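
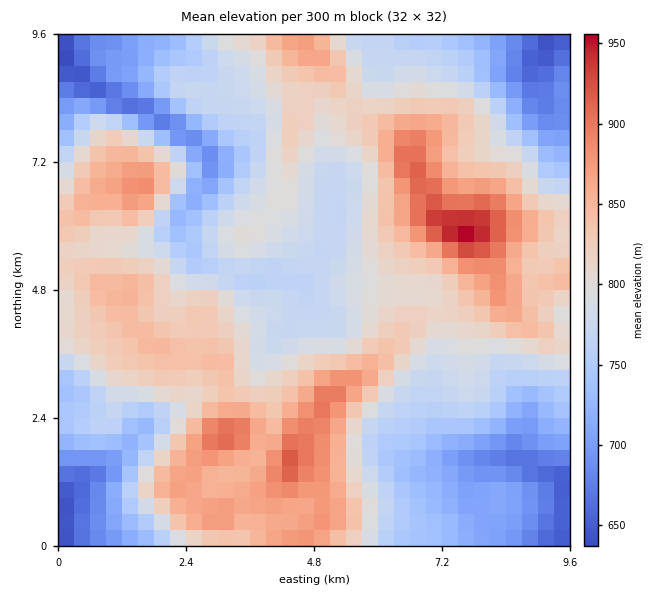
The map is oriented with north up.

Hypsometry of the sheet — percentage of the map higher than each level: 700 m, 90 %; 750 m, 76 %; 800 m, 47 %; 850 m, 18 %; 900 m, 3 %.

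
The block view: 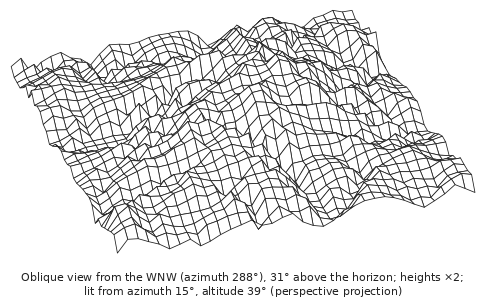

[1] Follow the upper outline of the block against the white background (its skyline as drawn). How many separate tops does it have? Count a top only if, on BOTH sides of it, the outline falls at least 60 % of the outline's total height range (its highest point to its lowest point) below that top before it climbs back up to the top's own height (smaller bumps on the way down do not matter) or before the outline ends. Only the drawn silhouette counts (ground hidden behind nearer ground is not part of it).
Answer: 0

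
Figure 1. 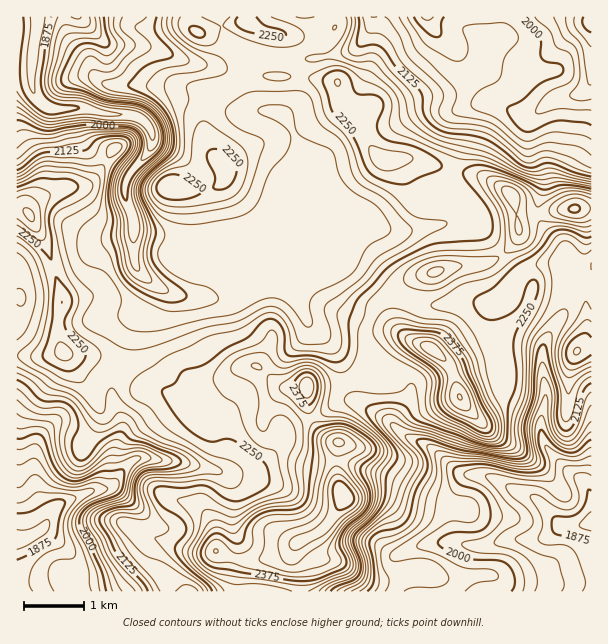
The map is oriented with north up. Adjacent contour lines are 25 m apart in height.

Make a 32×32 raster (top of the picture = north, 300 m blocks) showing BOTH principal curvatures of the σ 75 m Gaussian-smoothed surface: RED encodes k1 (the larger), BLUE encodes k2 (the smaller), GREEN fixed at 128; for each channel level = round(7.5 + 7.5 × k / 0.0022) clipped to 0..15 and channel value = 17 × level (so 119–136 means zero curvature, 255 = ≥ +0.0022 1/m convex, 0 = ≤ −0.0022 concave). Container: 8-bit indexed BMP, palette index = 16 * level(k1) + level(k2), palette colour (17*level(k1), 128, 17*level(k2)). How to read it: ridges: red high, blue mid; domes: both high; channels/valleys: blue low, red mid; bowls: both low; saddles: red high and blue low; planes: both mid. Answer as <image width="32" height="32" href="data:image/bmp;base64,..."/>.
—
<image width="32" height="32" href="data:image/bmp;base64,Qk02CAAAAAAAADYEAAAoAAAAIAAAACAAAAABAAgAAAAAAAAEAAATCwAAEwsAAAABAAAAAAAAAIAAABGAAAAigAAAM4AAAESAAABVgAAAZoAAAHeAAACIgAAAmYAAAKqAAAC7gAAAzIAAAN2AAADugAAA/4AAAACAEQARgBEAIoARADOAEQBEgBEAVYARAGaAEQB3gBEAiIARAJmAEQCqgBEAu4ARAMyAEQDdgBEA7oARAP+AEQAAgCIAEYAiACKAIgAzgCIARIAiAFWAIgBmgCIAd4AiAIiAIgCZgCIAqoAiALuAIgDMgCIA3YAiAO6AIgD/gCIAAIAzABGAMwAigDMAM4AzAESAMwBVgDMAZoAzAHeAMwCIgDMAmYAzAKqAMwC7gDMAzIAzAN2AMwDugDMA/4AzAACARAARgEQAIoBEADOARABEgEQAVYBEAGaARAB3gEQAiIBEAJmARACqgEQAu4BEAMyARADdgEQA7oBEAP+ARAAAgFUAEYBVACKAVQAzgFUARIBVAFWAVQBmgFUAd4BVAIiAVQCZgFUAqoBVALuAVQDMgFUA3YBVAO6AVQD/gFUAAIBmABGAZgAigGYAM4BmAESAZgBVgGYAZoBmAHeAZgCIgGYAmYBmAKqAZgC7gGYAzIBmAN2AZgDugGYA/4BmAACAdwARgHcAIoB3ADOAdwBEgHcAVYB3AGaAdwB3gHcAiIB3AJmAdwCqgHcAu4B3AMyAdwDdgHcA7oB3AP+AdwAAgIgAEYCIACKAiAAzgIgARICIAFWAiABmgIgAd4CIAIiAiACZgIgAqoCIALuAiADMgIgA3YCIAO6AiAD/gIgAAICZABGAmQAigJkAM4CZAESAmQBVgJkAZoCZAHeAmQCIgJkAmYCZAKqAmQC7gJkAzICZAN2AmQDugJkA/4CZAACAqgARgKoAIoCqADOAqgBEgKoAVYCqAGaAqgB3gKoAiICqAJmAqgCqgKoAu4CqAMyAqgDdgKoA7oCqAP+AqgAAgLsAEYC7ACKAuwAzgLsARIC7AFWAuwBmgLsAd4C7AIiAuwCZgLsAqoC7ALuAuwDMgLsA3YC7AO6AuwD/gLsAAIDMABGAzAAigMwAM4DMAESAzABVgMwAZoDMAHeAzACIgMwAmYDMAKqAzAC7gMwAzIDMAN2AzADugMwA/4DMAACA3QARgN0AIoDdADOA3QBEgN0AVYDdAGaA3QB3gN0AiIDdAJmA3QCqgN0Au4DdAMyA3QDdgN0A7oDdAP+A3QAAgO4AEYDuACKA7gAzgO4ARIDuAFWA7gBmgO4Ad4DuAIiA7gCZgO4AqoDuALuA7gDMgO4A3YDuAO6A7gD/gO4AAID/ABGA/wAigP8AM4D/AESA/wBVgP8AZoD/AHeA/wCIgP8AmYD/AKqA/wC7gP8AzID/AN2A/wDugP8A/4D/AIeHiIeFl3anqHOEpYV0hZWlhJW1lYeHmJeXmJiXh4iHl5iYhYWXmJeFpbm3t7e3qKfJ6qZ0lqiYl5eomJeHiId2h4V0h5iYl6amybiFh5eol7WUY3SEhIV1hISFhoaYl4Z1haeouMiWdmWllpWpp5e355R0hZiWhoeYl4aXhnWFh3aDtdjZo5SXl6aGhaiohYXG2bikl4aGl5mXl5eEl4aYhoSQgGGkycinmIZ2hHRkhrjayJWHdoaWmId0c4a4hYeFp8iEg7PIlYWUdIZ2doeGx6WDdZeXlnNycYOltYV0h4SYyqeGcYCAg5aXh4eGh4a2pre2t6eBg4SF1/eSlJWXdKenpoWmp6inmIeGmIZ1ptrZyaaBgIWHuPnXlYDZlZeGhIWoloaYiJiHh4eYdnWzlKWTcZS3p6j4yJaEkemVh5d1lqiFl4eIh4eHd4eWl8Z0hIWWlpW32seEpqeA54V2h5enh4aYmIeHh4d3hqe42pSGmJiHZIXolnSop3DWhZeXmJeHh4eHh4iHl6iolaa4lJaYhoR0xdeFdqimgMinl6epqJeHh4eHh4eGh5eWc4V1hpeFtvnploWGp5WBubl2h7d2dnd3d4eHmJeHl7mFdnaHl6fXp6aWhoeXloOVuIaGx3Z3h4eXl4eGdnaXp4WGl5eHlpV0hIZ3h5eohoW2h4XIloeXp4V0hYaGhoaGhoeHh5iXhoWFdYaGdriXhrd2lrd2h6dzgpeYh4iHh4d3h3d2dpinuLmXl5d1ppaGp3W2p3aHp4GoqIiHh4h3d4eHd3eGh4eXqLe3t6aFdXa2hteGd5emcaeXh4d3h4eHh3eHh4d2doaGhnZ1x6mGZLa4t2V2l6dwpZaGhoaHh4d3d3d3d3aGhoaGh3W3l7SmuLmmhoe3lIC4qJeXh4aHh4eHd3d2dpeYiId2ddeWtdnZt6e4uMhyoNvKp5eYmIZ3d4eHhoeHl4eHh5bX6baVt6d1qJiXxrWApdeWh5iYhnd3h4eGmJiXh5emt7eGdJaFdIWXh4am+tZwo6aYmIeXh4d3dnanp6iop5eHl4Z1l4aHp6Wnt8fI53CVt5eHh4eHh4aGl6eGhoZ2h4iXdnWHh4e3Y3GBgIBwYcanl4Z2dod3hpinmJeGhmV1hYWFdoaHh4SRpYOmx8bWt4eXl4d2hnZ2l5eXmZeXl4eGdoeHdoV1hJTJx9i3p5eYl5eXl5iop6a5qJeHh4eHhoeIh4eXmIWEhJeYl4WIh4WDhIaHh4aGdZSFl4d3d4eHh4eHh4eohYWEp6eUhJWFhae4hoaGl5eHp4SFl4eGhoeHiIiYh5eVloS3dHSoqJaouai1yLeXl5eouZSYl4WWmJiImIeHhmU="/>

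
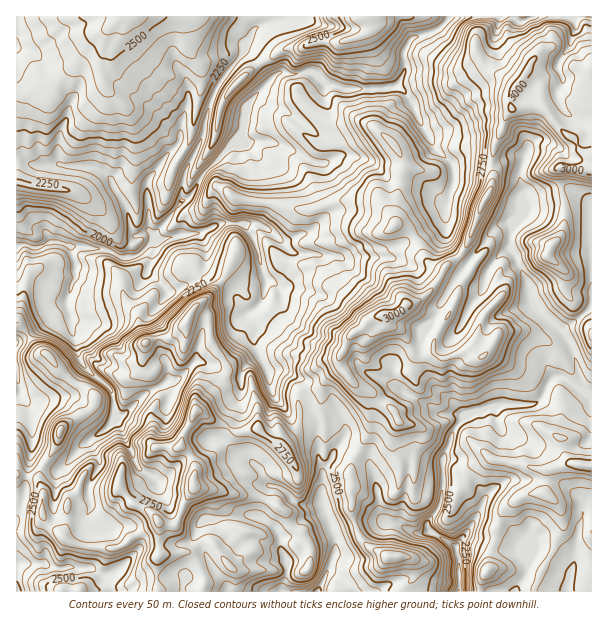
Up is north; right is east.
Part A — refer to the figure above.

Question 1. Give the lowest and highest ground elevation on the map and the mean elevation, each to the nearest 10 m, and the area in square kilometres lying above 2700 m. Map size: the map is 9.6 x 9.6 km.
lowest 1780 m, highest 3030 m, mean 2480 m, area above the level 17.2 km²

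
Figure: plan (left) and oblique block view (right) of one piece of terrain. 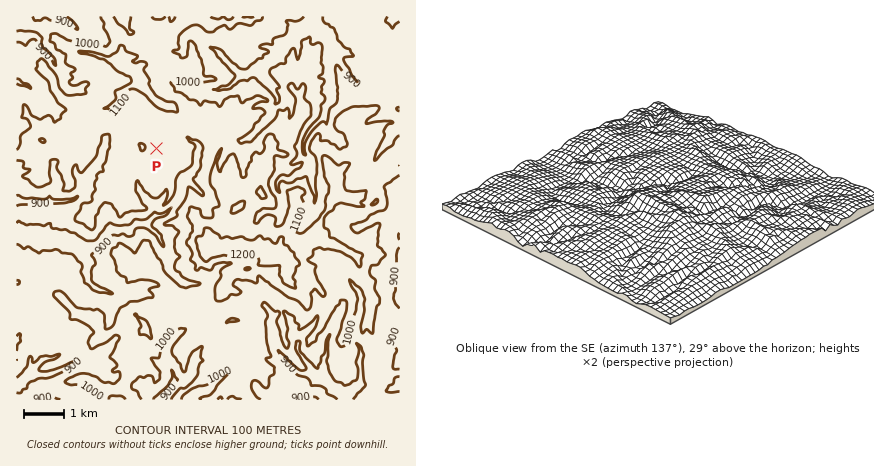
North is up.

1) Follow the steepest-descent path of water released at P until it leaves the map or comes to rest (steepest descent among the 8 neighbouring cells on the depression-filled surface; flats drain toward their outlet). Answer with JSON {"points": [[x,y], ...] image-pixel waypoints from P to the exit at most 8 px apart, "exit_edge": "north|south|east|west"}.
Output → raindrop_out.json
{"points": [[156, 148], [164, 144], [172, 138], [180, 136], [188, 138], [196, 144], [198, 152], [196, 160], [196, 168], [188, 176], [182, 184], [180, 192], [178, 200], [172, 208], [164, 214], [156, 216], [148, 222], [140, 224], [132, 226], [126, 230], [118, 230], [110, 230], [104, 238], [96, 246], [88, 248], [80, 248], [72, 242], [64, 238], [56, 238], [48, 236], [40, 236], [32, 236], [24, 236], [16, 236]], "exit_edge": "west"}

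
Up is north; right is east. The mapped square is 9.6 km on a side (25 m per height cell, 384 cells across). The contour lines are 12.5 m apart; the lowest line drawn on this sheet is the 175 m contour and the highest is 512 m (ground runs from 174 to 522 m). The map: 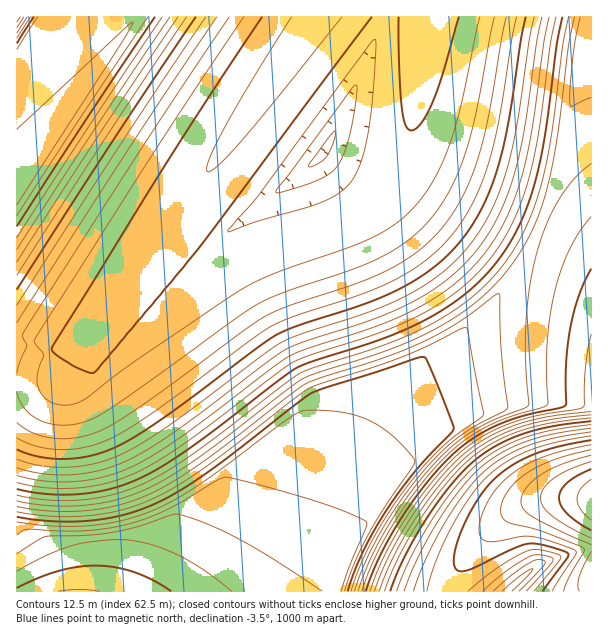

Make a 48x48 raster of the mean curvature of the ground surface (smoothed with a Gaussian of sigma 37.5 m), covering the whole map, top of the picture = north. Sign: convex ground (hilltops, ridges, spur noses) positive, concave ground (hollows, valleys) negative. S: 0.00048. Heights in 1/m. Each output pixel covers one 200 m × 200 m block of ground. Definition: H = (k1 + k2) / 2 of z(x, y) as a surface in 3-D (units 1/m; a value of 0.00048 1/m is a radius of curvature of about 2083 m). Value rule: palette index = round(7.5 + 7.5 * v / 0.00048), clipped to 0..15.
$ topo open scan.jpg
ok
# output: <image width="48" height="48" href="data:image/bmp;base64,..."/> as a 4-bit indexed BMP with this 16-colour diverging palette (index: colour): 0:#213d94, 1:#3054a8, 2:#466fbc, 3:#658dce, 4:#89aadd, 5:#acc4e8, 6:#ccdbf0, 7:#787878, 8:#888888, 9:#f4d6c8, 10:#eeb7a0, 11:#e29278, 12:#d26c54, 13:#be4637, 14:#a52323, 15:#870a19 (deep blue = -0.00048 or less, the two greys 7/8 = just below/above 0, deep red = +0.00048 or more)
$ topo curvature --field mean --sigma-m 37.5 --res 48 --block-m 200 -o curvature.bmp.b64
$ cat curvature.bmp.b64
<image width="48" height="48" href="data:image/bmp;base64,Qk32BAAAAAAAAHYAAAAoAAAAMAAAADAAAAABAAQAAAAAAIAEAAATCwAAEwsAABAAAAAAAAAAlD0hAKhUMAC8b0YAzo1lAN2qiQDoxKwA8NvMAHh4eACIiIgAyNb0AKC37gB4kuIAVGzSADdGvgAjI6UAGQqHAHd3d3d3d3d4iIiIiIgzmZmZmZmYUGmZmnd3d3d3d3d4iIiIiIhgmZmZmZmZhgSZmXd3d3d3d3d4iIiIiIhwaZmZmZmZiGADiXd3d3d3d3d4iIiIiIiGCZmZmZmZmHZzAXUzMzM1d3d4iIiIiIiHFZmZmZmZmHiJmDV4iIh2M2d4iIiIiIiHYImZmZmZmIiZmYiIiIiIhzR4iIiIiIh3cxmZmZmZmYmZmYiIiIiIiIU2eIiIiIh3dwWZmZmZmZmZmYiIiIiIiIhzV4iIiIh3d3B5mZmZmZmZmYiIiIiIiIiHNHiIiIh3d3UImZmZmZmZmYiIiIiIiIiIhEeIiId3d3dAiZmZmZmZmYiIiIiIiIiIiFN4iId3d3d0CJmZmZmZmYiIiIiIiIiIiIY3iId3d3d3QGmZmZmZmYiIiIiIiIiIiIhiZ3d3d3d3dgF5mZmZmYiIiIiIiIiIiIiHNnd3d3d3d3QARoiId4iIiIiIiIiIiIiIc0d3d3d3d3d2MQAAAIiIiIiIiIiIiIiIh0JGd3d3d3d3d3d3iIiIh2iIiIiIiIiIh3dkNGd3d3d3d3eIiIiHWMSIiIiIiIiIh4iIhjNXd3d3d3eIiIdXuZlIiIiIiIiId4iIiIdDV3d3d3eIiGi5iImFiIiIiIiIeIiIiIiHQ3d3d3eIiKmIiIimaIiIiIiIiIiIiIiIhiZ3d3eIiIiIiIiKV4iIiIiIiIiIiIiIiHNXd3eIiIiIiIiIpHiIiIiIiIiIiIiIiIg1d3eIiIiIiIiIikiIiIiIiIiIiIiIiIiDZ3eIiIiIiIiIiJSIiIiIiIiIiIiIiIiHJ3eIiIiIiIiIiIhYiIiIiIiIiIiIiIiIY3eIiIiIiIiIiIl1iIiIiIiIiIiIiIiIhGeIiIiIiIiIiIiXWIiIiIiIiIiIiIiIhzeIiIiIiIiIiIiJdYiIiIiIiIiIiIiIiEaIiIiIiIiIiIiIl0iIiIiIiIiIiIiIiHN4iIiIiIiIiIiIiHR4iIiIiIiIiIiIiIN4iFiIiIiIiIiIiIg2iIiIiIiIiIiIiIVIiCeIiIiIiIiIiIiEWIiIiIiIiIiIiIc3iGOIiIiIiIiIiIiIU3iIiIiIiIiIiIg3iHRYiIiIiIiIiIiIhiZ4iIiIiIiIiIhViHcniIiIiIiIiIiIiHJ4iIiIiIiIiIhkiHdjiIiIiIiIiIiIiIVIiIiIiIiIiIhzeHd0WIiIiIiIiIiIiIg3iIiIiIiIiIiDeHd3J4iIiIiIiIiIiIhkiIiIiIiIiIiEaIiHY4iIiIiIiIiIiIiDeIiIiIiIiIiFWIiIdEiIiIiIiIiIiIiFWIiIiIiIiIiGSIiIhyeIiIiIiIiIiIiIOIiIiIiIiIiHN3iIh2KIiIiIiIiIiIiIVoiIiIiIiIiIN1eIiHVIiIiIiIiIiIiIdIiIiIiIiIiINweIiIc2iIiIiIiIiIiIhHiIiIiIiIiINhJ4iIhyeIiIiIiIiIiIhliIiIiIiIiIVYBniIh1SIiIiIiIiIiIiEiIiIiIiIiIcw=="/>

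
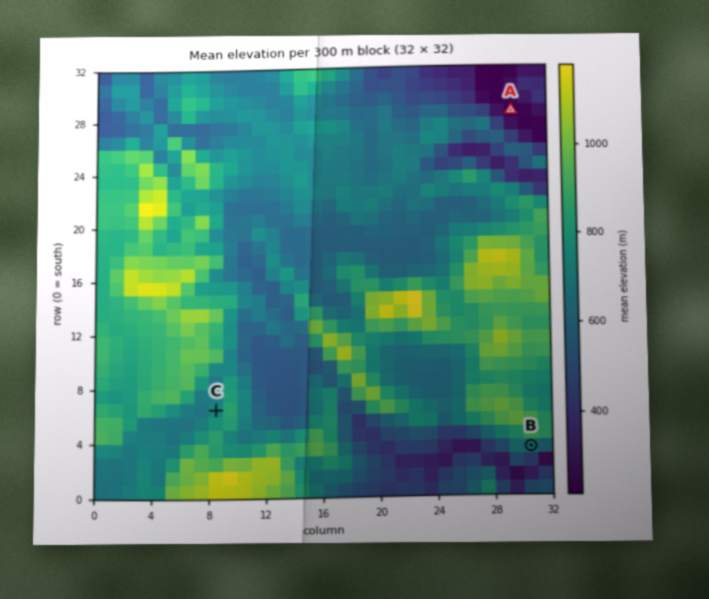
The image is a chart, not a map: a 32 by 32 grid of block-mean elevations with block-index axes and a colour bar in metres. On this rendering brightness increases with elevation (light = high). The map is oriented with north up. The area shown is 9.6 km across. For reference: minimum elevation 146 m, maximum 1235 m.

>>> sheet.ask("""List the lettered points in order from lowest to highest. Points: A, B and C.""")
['A', 'B', 'C']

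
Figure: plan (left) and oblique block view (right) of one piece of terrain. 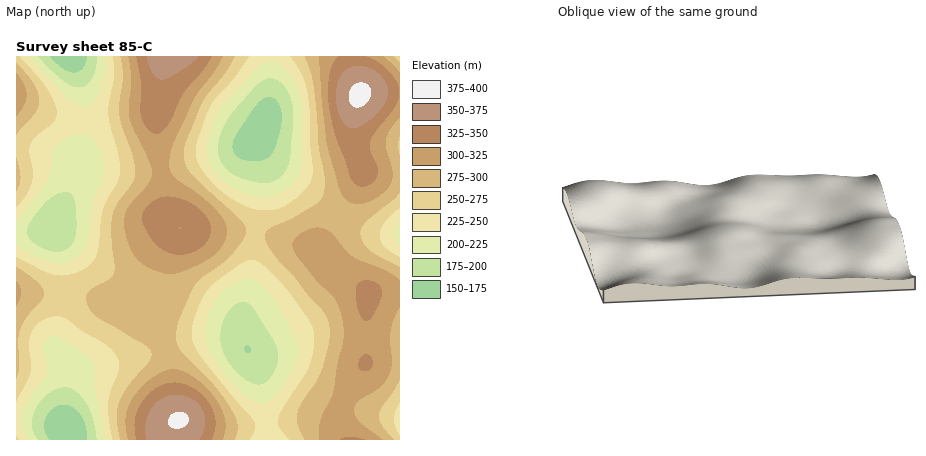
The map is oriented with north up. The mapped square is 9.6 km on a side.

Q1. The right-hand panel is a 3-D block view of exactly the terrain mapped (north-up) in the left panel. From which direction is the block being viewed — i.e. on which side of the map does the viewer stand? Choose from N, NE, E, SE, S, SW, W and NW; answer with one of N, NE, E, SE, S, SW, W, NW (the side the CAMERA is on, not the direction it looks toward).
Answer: W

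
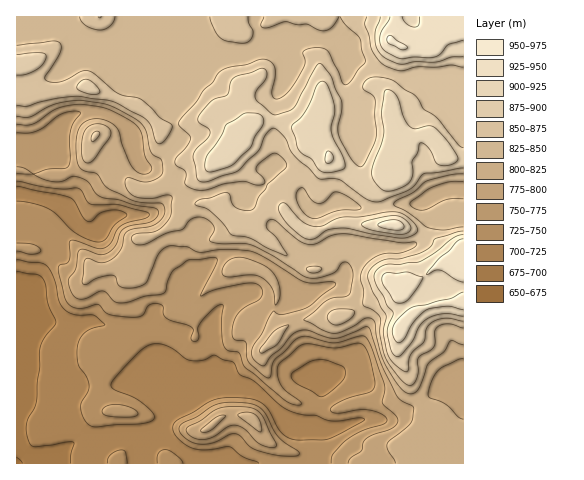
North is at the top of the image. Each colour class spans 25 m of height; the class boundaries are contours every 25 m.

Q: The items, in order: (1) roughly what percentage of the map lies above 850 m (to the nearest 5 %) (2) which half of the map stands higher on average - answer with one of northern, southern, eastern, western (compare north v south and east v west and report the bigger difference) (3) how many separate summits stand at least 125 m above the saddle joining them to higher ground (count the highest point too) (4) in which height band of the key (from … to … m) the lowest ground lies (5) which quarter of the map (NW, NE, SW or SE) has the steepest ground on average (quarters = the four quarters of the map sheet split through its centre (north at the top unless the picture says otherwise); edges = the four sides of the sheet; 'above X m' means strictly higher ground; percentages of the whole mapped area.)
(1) Roughly 30 % of the ground is higher than 850 m.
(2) On average the northern half of the map is the higher ground.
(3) Counting only tops that stand 125 m proud, the map has 1 summit.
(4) The lowest point is somewhere between 650 and 675 m.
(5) The south-east quarter is the steepest part of the map.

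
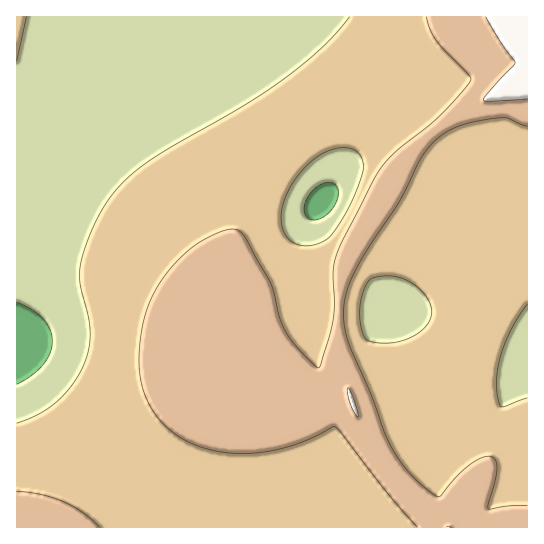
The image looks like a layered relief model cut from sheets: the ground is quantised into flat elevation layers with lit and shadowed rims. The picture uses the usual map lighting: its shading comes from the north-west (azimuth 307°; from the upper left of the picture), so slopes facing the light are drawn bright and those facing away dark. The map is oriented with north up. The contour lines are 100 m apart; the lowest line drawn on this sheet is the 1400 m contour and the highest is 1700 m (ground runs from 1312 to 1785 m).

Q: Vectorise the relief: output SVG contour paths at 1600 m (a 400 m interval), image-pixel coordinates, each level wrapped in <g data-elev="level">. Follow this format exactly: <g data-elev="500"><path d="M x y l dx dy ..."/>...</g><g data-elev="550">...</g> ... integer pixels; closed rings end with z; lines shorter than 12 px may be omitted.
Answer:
<g data-elev="1600"><path d="M100 527l-17-14-20-11-22-8-24-3"/><path d="M527 506l-17 0-22 3 9-39-1-9-5-4-9 1-13 7-14 13-16 19-9-5-17-15-16-20-11-22-14-38-23-54-4-14-2-15 4-23 9-22 14-24 30-44 21-43 12-15 9-8 11-6 13-5 16-4 24-2 21 8"/><path d="M426 17l4 12 5 10 34 36 2 6-14 17-20 20-47 39-9 11-8 14-31 59-7 17-2 15 1 29-1 16-4 19-10 30-2 0-11-10-18-22-8-16-6-28-5-12-24-43-6-5-6-2-15 4-21 11-18 15-15 18-11 17-7 19-5 21-2 24 2 25 8 22 14 18 18 15 16 8 17 5 19 2 20 0 20-2 20-6 20-7 20-11 2 0 53 67 30 33"/></g>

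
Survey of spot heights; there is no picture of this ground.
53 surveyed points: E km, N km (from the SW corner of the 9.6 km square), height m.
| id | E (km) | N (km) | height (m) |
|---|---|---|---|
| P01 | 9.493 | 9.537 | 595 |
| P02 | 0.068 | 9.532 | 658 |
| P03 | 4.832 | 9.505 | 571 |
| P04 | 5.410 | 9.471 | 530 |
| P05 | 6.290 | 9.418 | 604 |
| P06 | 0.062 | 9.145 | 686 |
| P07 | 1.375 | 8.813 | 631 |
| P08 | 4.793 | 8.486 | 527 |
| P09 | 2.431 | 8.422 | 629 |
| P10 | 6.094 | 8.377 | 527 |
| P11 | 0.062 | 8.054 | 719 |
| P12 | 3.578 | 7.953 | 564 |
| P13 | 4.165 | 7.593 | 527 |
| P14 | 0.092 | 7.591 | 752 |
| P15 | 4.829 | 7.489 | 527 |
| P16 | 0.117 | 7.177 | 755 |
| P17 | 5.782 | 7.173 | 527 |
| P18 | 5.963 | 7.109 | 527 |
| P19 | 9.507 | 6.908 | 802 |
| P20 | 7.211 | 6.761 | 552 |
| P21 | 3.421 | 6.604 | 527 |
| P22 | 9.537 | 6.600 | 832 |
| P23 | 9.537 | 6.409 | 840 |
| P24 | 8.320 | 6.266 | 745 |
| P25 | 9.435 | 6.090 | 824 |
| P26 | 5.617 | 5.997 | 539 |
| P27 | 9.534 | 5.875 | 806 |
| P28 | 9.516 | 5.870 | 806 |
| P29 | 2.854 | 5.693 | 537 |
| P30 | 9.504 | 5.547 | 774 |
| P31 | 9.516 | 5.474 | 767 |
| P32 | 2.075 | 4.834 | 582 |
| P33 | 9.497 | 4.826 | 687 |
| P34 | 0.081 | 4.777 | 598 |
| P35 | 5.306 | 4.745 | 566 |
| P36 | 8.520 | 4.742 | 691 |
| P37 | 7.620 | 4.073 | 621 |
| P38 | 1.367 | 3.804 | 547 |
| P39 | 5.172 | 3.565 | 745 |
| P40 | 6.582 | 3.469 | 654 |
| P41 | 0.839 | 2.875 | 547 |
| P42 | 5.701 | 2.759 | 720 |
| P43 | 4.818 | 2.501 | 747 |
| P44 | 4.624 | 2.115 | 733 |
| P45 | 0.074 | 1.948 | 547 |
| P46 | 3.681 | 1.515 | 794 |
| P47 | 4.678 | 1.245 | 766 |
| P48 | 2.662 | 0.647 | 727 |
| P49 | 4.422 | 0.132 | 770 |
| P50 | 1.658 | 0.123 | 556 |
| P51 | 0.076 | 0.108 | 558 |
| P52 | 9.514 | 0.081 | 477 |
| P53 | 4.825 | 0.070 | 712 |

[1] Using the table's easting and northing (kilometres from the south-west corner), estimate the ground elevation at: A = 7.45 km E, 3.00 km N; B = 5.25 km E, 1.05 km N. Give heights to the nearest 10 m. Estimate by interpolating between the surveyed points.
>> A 580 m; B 680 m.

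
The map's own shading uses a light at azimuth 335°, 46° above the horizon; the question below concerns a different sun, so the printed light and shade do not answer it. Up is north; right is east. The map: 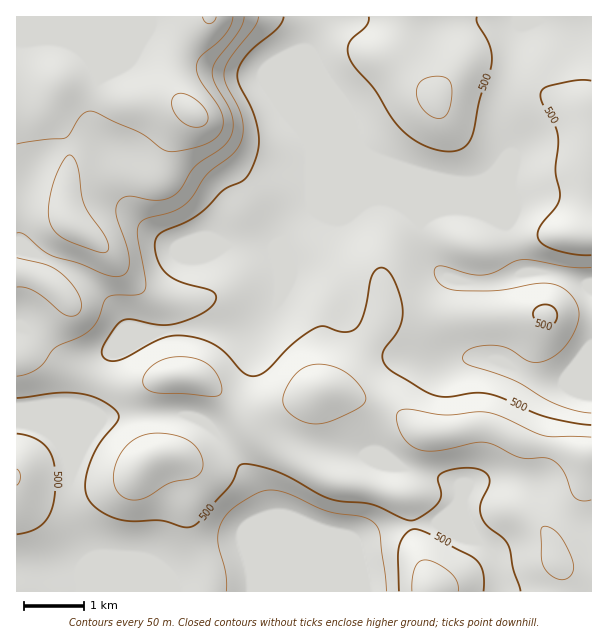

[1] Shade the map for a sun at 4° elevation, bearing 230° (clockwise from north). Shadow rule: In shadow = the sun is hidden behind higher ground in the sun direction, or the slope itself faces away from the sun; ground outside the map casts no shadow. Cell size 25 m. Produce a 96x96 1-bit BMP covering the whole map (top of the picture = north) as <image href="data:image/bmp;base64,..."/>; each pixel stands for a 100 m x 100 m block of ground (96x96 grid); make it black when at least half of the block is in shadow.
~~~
<image width="96" height="96" href="data:image/bmp;base64,Qk2+BAAAAAAAAD4AAAAoAAAAYAAAAGAAAAABAAEAAAAAAIAEAAATCwAAEwsAAAIAAAAAAAAA////AAAAAAAAAAAAHAAAAAD8AAAAAAAAPgAAAAH+AAAAAAAAPgAAAAP+AAAAAAAAPgAAAAf/AAAAAAAAfgAAAAf/AAAAAAAAfgAAAA//AAAAAAAAfgAAAA//gAAAAAAA/gAAAB//AAAAAAAA/gAAAB//AAAAAAAA/AAAAB/+AAAAAAAA/AAAAA/4AAAAAAAAfAAAAAAAAAAAAAAAAAAAAAAAAAAAAAAAAAAAAAAAAAAAAAAAAAAAAAAAAAAAAAAAAAAAAAAAAAAAAAAAAAAAAAAAAAAAAAAAAAAAAHwAAAAYAAAAAAAAAPgAAAA8AAAAAAAA/AAAAAA+AAAA8AAD+AAAAAB+AAAB8AAA4AAAAAB+AAAH8AAAAAAAAAD/AAAf8AAAAAAAAAD+AAD/8AAAAAAAAAH+AAP/4AAAAAAAAA/8AAf/4AAAAAAAD/8AAAP/4AAAAAAAP/8AAAH/wAAAAA+A//8AAAB/gAAAAB/D//8AAAAOAAAAAD////8AAAAAAAAAAH////8AAAAABAAAAf////8AAAAAHgAAf/////8AAAAAfwAD//////8AAAAA/wAP//////8AAAAD/4A///////8AAAAf/4A///////8AAAB//4B///////8AAAB//8A//4P/4D8AAAB//8Af/gAAAA8AAAA//8AH+AAAAAEAAAAf/8AAwAAAAAAAAAAD/8AAAAAAAAAAAAAA/+AAAAAAABwABgAAH8AAAAAAAB4ADwAAA4AAAAAAAD8AHwAAAAAAAAAAAH8APwAAAAAAAAgAAP8AfwAAAAAAAD4AAf8A/gPgAAAAAH8AA/8A+AfwAAAAAH8AA/8B8A/4AAAAAH4AAP8BgB/8AAAAAPwAAAcAAD/8AAAAAPgAAAAAAH/8AAAAAHAAAAAAAP/8AAAAAAAAAAAAAP/8AAAAAAAAAAAAAf/8AAAAAAAAAAAAB//8AAAAAAAAAAAAD//8AAAAAAAAAAAAH//8AAAAAAAAAAAAP//4AAAAAAAAAAAAP//AAAAAAAAAAAAAP/wAAAAAAAAAAAAAH/AAAAAAAAAAAAAAB+AAAAAAAAAAAAAAAAAOAAAAAAAAAAAAAAAPAAAAAAAAAAAAAAAGAAAAAAAAAAAAAAAAAAAAAAAAAAAAAAAAAAAAAAAAAAAAAAAAAAAAAAAAAAAAAAAAAAAAAAAAAAAAAAAAD4AAAAAAAAAAAAAAH8AAAAAAAAAAAAAAP+AAAAAAAAAAAAAAf/AAAAAAAAAAAAAA//AAAAAYAAAAAAAB//gAAAA8AAAAAAAD//gAAAA8AAAAAAAH//wAAAA8AAAAAAAH//4AAAA8AAAAAAAP//4AAAAcAAAAAAAP//8AAAAAAAAAAAAf//+AAAAAAAAAAAAf//+AAAAAAAAAAAAP///AAAAAAAAAAAAH///gAAAAAAAAAAAA///gAAAAAAAAAAAAP//wAAAHAAAAAAAAH//wAAAHAAAAAAAAH//4AAADgAAAAAAAH//4AAABAAAAAAAAP//8AAAAAAAAAAAAP//8AAAAAAA="/>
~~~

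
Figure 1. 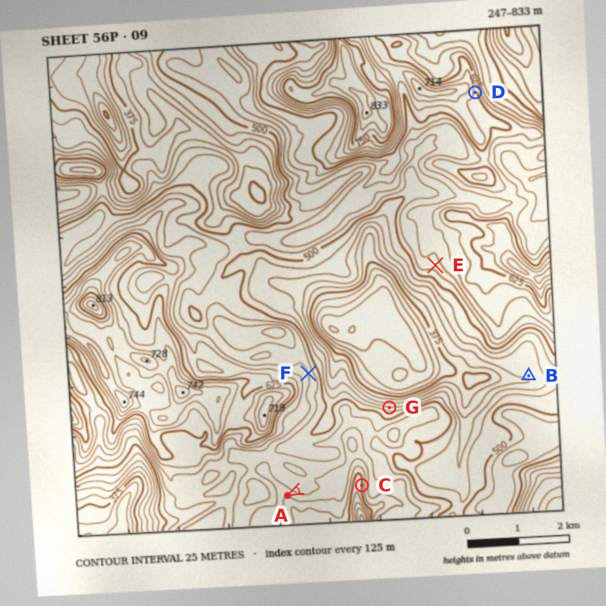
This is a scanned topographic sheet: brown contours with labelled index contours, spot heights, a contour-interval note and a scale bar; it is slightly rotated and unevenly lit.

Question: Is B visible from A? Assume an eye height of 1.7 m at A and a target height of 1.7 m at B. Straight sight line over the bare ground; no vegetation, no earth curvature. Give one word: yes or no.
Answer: no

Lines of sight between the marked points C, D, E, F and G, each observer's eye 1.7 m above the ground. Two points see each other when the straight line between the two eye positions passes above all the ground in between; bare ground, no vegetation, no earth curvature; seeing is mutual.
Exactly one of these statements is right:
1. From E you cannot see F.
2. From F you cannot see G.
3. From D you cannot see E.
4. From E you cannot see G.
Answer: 3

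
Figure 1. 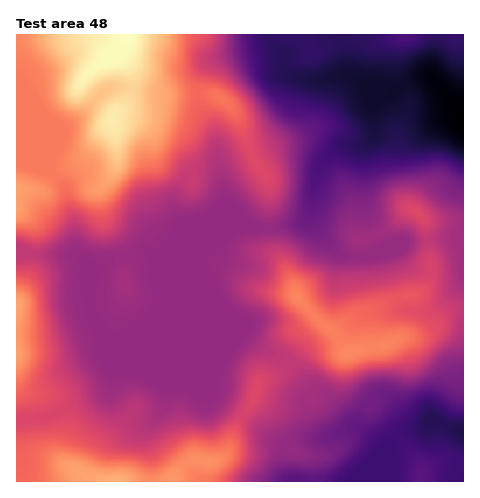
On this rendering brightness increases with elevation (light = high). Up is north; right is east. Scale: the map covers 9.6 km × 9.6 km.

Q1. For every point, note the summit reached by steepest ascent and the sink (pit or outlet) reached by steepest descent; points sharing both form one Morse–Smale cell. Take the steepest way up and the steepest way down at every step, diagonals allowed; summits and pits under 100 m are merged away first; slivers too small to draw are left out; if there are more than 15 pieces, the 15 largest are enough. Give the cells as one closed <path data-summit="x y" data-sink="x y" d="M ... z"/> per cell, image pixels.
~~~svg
<path data-summit="126 35" data-sink="463 121" d="M463 34l-446 0-1 219 52 1 10 4 4 4 4 19 4 7 0 16 2 7 13 19 11 7 13-3 21-19 52-53 3-9 5-5 11-5 9-9 13-6 28 1 30-6 5-4 6-17 2 16 9 18 13 16 15 5 23-3 5-3 3-5-8-15-9-26-3-55 12-16 0-32 17-12 22-10 15-4 9 6 17 24 9 8z"/><path data-summit="349 353" data-sink="463 121" d="M428 76l-15 4-27 12-9 7-4 7 1 28-12 16 2 49 8 26 10 21-4 6-15 5-19-1-8-4-13-16-9-18-2-16-2 10-4 7-5 4-30 6-33 0-33 24-1 10 13 33 6 8 15 13 6 16 26 18 21 11 15-23 15-15 5 2 11 10 11 18 19-6 16-1 19-10 21-3 8-5 14-16 19-7 0-191-10-9-17-24z"/><path data-summit="116 481" data-sink="463 121" d="M203 259l-73 74-15 34-5 18-6 7-57 25-31 4 1 61 154 0 16-20 5-2 22 2 6-2 7-8 7-22 19-29 6-18 24-12 7-9-26-14-20-15-6-16-13-11-8-10-8-18z"/><path data-summit="349 353" data-sink="463 431" d="M463 307l-9 1-9 5-14 16-8 5-21 3-19 10-16 1-18 6-4-3-8-15-11-10-5-2-15 15-16 23 12 11 11 15 10 5 28 29 19 13 12 13 2 6 6-12 9-8 26-7 8-5 7 0 23 10z"/><path data-summit="17 305" data-sink="463 121" d="M33 253l-17 1 1 166 30-3 57-25 6-7 5-18 15-33 0-1-14 4-8-4-7-8-9-14-2-7 0-16-4-7-4-19-4-4-10-4z"/><path data-summit="116 481" data-sink="463 431" d="M292 363l-13 11-20 9-6 18-19 29-7 22-7 8-6 2-22-2-15 12-6 9 119 1-6-11-2-13 0-7 5-9 8-3 32-1 21-10 10-1-7-5-28-29-10-5z"/><path data-summit="126 35" data-sink="463 431" d="M440 422l-7 0-8 5-26 7-9 8-6 12-2-6-9-10-16-11-6 0-30 12-26 0-8 3-4 6-1 10 2 13 7 11 172 0 1-50z"/>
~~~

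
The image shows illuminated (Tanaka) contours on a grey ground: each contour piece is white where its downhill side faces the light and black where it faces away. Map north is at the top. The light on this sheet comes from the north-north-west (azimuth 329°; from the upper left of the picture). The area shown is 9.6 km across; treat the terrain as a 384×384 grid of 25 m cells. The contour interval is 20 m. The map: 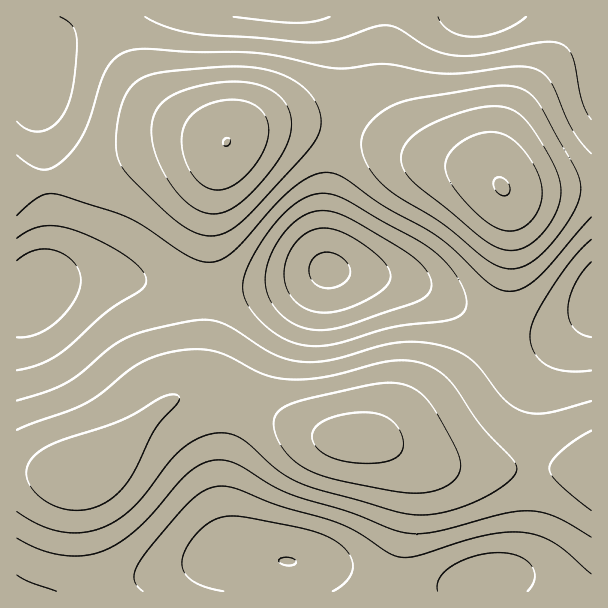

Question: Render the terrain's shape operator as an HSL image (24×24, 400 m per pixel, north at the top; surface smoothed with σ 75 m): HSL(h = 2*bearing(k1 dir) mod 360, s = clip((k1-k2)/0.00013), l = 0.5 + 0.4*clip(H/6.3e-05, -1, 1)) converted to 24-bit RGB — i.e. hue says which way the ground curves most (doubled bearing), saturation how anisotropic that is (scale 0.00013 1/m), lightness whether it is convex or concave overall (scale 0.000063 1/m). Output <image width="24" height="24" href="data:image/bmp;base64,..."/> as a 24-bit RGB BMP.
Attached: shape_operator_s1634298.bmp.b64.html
<image width="24" height="24" href="data:image/bmp;base64,Qk32BgAAAAAAADYAAAAoAAAAGAAAABgAAAABABgAAAAAAMAGAAATCwAAEwsAAAAAAAAAAAAAm0o2h31AZJkpVq8RVKcLS4MSPV4ZOlAaRVYYUlsTSEgPKiYNJR0OTzQVqGUN5I0AwoUAV0sHIyoJGioJHisIWFcPl14ZrkQjpWM1rYs6pbgvgL4cYKoVRYIaNmAhOlEmUFQkV0sXPTALKyMIKiUJLCgHdl4EyYgA24EAmWMPRkQYFSYNECkLK0kVbG0mj2Ivp3RnuZh6w71/rMZufcBNR5w7NnBCOFJDUDk3ZSgiYiISQSINKiMMNTwQbHwYyr4j1qVPwIZnlmpsSYSIL4F5MnhnSXNfg2peoZjDyLzR2c3X1MrItb+se6KOS3l9ND5ZSixVeSRaoh9PojBFgmBPSo5OQ7tddcWBqcixu7vSp6jae47gSXbiL2TZPlzHaGy8p6/jz8/q493u7N3u38HbvY66bFOONCtgNB9YbiiIykTL0YzTta3TocvcjuHmlOfmrN3kvNLmtL/qkpvvYmz0QUz1SVTsdIDjnbPet77g0sLj6r/n7avW4X69wEO3Tyx+IR1xJiulbm7Xycnu2Nzz1uH1xN7zptfpm9XfmsrXkK/Tc4HWTE7fOjnlTFfhdY3egqu7jpqytIi41Xy27Hy28He53lzFezfBIDy2E37oZ77yxeD21uD119n0ycjrrLXVmrnBhrWuc6OoWXKfRU2dPkqmSWm4api8a5SEgHhyjF5yslJ61GiX5oi95ZHcpnvcUXnjN7v6U+P/id70r8boxbbj1a7f0anQuKW0lKCbdYmMW2V2SlZtR2R2ToiMXJyPZHt3dF9reldki2NuqYGRyqDB2bHewqzhkqfhZszsQer3QdLoYY/Ko3zH15LQ26rL0a7Eu5e2n3CjeVmBVFZoSXJoRYhwUY14UF97d1WBhmJ+hYp7hqGPm66wtqjBwK3LqrHHgszJPtXIJ6m3NmebbFOpwoi81q7E2bDJ0YnCx1KvpkWEfVlbTYNUOpFmQIl9NU5nYkx4jmt9kJ97cqxubKFslph3r5Z3vbl9h71rPqtpJnt2JU5kRlJzmHd9wJWLyn2K1EKG0RpuwSFBr3E7a6Y6KZRCJ3RiFi4vOkFKh3xUq7RVj6xJdoRBfnM1q5Mn5OUap+IdPpYoHEk1FCkpKDovdnQ2qoYqokofiw0UlgAQySIA8qoJnt4SHY8UEUIqDyQdFSIUangrq7UpnZosbVwnaVAcp5AO4O8ArO0ARYcSDyQRFB8ZHyESOjQJWkYBPiIBMQwCXQ8Az1oA/9orzP8aM5MOCikVDyQiECMTSGseiqIhiX8rZkUpdkojy6gR8P8Zwv8CTXsRFSESGxwXJB0PLyQENScAMB8DKxYIZjIR97Ab//iF5v9uXqwrDyQcDhs2H0dKOYE1bJo+eHVKbEBJkkhA3rJM//xk5v42Z30mFh0cGxQfIRITRzATcFUWVkgjTEQzfYhU1N+c9PnS8fXWj7OHJTNrBgDIIz/BX5qyb6CXX12GbUeJqV+R3LaU+Oq17t+Hi3hOGhUvDwkqKRxKiFWIoXx6bIalSYrBesXU2/Dj4/Db6evgv7HgLwv4OBn/Uj39iX3Zi3vBZUq1XTyqnHC03sC59ufV79nFs3KmHhWFAAh2CSPCcIXar7zin7fpfbHyndfx2PPs3O/e4unov7LtXDj/KQD5ay76snDhvHDRjErBWj63gXW52sjK8uLZ8tzZyJ3WDQ7gACe6AFD2caXxt8zuscXvlLfvpNHq1u7l4O/c3ebZkIzRJwr8HhB8XCCky0DNzly1rV28W1W5eJLFy9HZ6+Hg79zh4MTqQjrwADPaAGHnSaXljr7YlrXXiajYnb3SwdnC3+jEztSibXyXIyN+Dw4lLR1BhkBztmOHroexeJnCe7vau9fi5OLp7t3p79fzjmXrCRbjFFC9OJq9ZruxdL28dajBkqvAy8i65NS22biHiGhWJSM7ERAjFhkoS09hmp+An7ywjNLVeNfkmNbi0tri7d7r8Mnww3PtYR3nLCu1TYelWrWOVsGaU8PDdaO9w6rC5bOx6pCLvz1QRiZHJxxEHjJGOoFyZ8CBjtWjhNm6YtnKZM3Glru3yK+73ZvN2WTmpy7ofzvNc3iocreLTMiCMr2cQp+qkXun3Yqd9oCW7UJ9jyh7YjJ7MVVsMZxwPdZaWtxgU85iP7FkQJNaWZJOo59fr2JqwUSuui3OtkjGsYKep7t/V79FKYRBJFc+RVo/s0U+8kVT+Txw0COMj0JrTW9fMZc6MMcbSdIYUKsiQ3onPGIkS2kjaXoldm4uZjw1bjNRkzxZxGlH261Bvr0fP1UVFicMGiUOSkMWrU8Y6R4T0iVM"/>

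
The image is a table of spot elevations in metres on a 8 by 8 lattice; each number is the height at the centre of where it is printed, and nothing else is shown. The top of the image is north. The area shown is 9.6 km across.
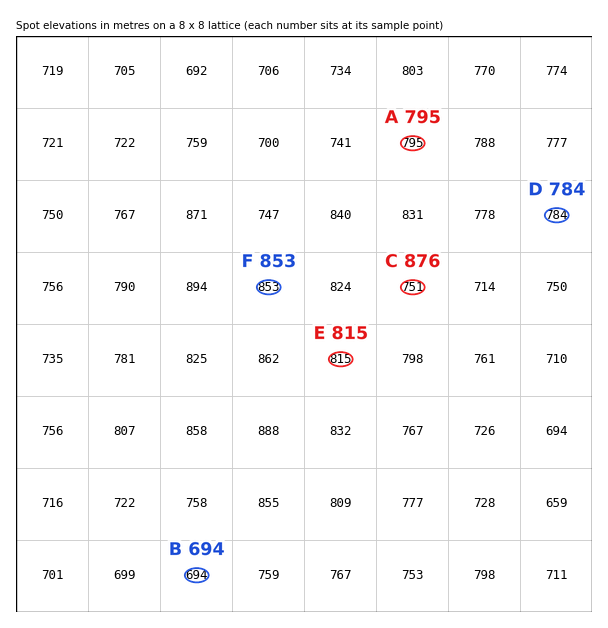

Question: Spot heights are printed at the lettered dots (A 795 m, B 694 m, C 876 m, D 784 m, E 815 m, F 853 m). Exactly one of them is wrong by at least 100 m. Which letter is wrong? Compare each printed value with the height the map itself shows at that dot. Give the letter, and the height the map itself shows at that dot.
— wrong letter C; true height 751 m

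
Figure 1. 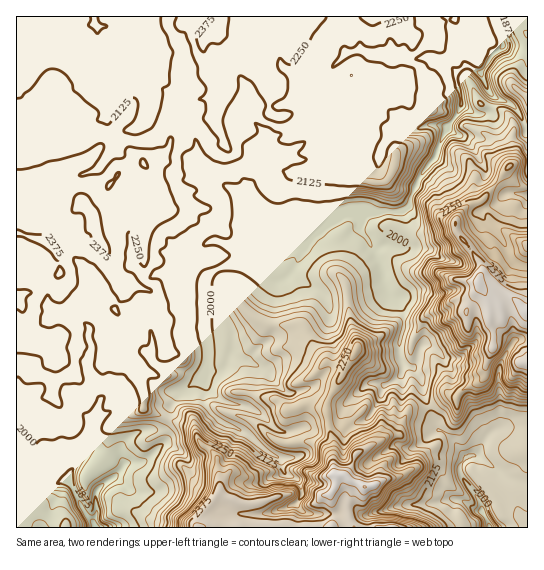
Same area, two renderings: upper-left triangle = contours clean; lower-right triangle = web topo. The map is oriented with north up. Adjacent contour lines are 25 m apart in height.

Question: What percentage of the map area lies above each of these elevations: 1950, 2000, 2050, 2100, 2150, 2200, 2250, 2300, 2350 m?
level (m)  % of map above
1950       97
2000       85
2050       73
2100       59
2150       45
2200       33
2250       23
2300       16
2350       8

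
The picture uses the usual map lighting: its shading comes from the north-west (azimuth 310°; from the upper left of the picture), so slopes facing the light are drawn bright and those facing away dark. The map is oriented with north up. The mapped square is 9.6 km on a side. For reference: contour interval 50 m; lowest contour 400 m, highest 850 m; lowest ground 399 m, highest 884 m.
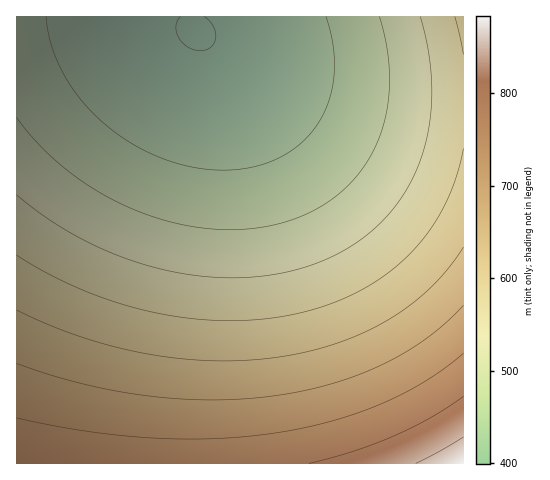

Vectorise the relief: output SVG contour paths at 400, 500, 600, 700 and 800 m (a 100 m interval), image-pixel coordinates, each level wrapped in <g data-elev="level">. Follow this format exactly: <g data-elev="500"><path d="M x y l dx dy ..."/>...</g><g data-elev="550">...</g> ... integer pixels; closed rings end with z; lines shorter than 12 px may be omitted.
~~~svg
<g data-elev="400"><path d="M204 17l9 9 3 12-5 9-5 3-6 1-12-4-9-9-3-12 4-9"/></g><g data-elev="500"><path d="M379 17l9 35 1 33-4 33-10 29-16 26-20 21-26 17-30 12-34 6-36 0-38-6-36-11-36-18-33-21-29-26-24-29"/></g><g data-elev="600"><path d="M463 148l-7 31-12 28-16 25-18 22-22 19-26 17-29 13-32 10-34 6-35 2-36-2-37-6-37-9-37-13-35-16-33-20"/><path d="M455 17l8 37"/></g><g data-elev="700"><path d="M463 305l-17 18-20 16-21 13-23 13-26 11-27 8-28 7-29 5-30 3-32 1-64-4-65-13-64-20"/></g><g data-elev="800"><path d="M463 396l-32 22-38 18-40 15-44 12"/></g>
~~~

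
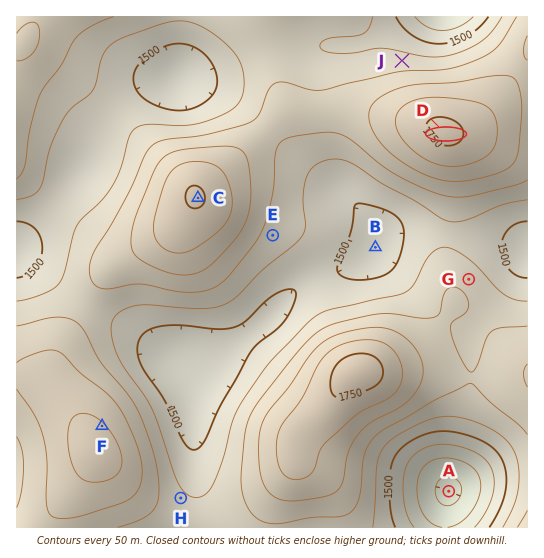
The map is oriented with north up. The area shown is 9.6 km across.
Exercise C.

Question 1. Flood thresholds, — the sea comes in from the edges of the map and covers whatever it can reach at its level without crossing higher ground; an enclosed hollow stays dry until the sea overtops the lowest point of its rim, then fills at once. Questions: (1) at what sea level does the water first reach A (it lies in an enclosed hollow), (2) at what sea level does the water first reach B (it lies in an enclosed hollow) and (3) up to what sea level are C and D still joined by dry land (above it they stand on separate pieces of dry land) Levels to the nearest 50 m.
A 1400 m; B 1550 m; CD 1600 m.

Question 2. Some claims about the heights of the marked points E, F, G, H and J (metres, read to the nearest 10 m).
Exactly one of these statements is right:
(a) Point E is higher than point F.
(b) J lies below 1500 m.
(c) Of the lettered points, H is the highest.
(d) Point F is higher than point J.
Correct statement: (d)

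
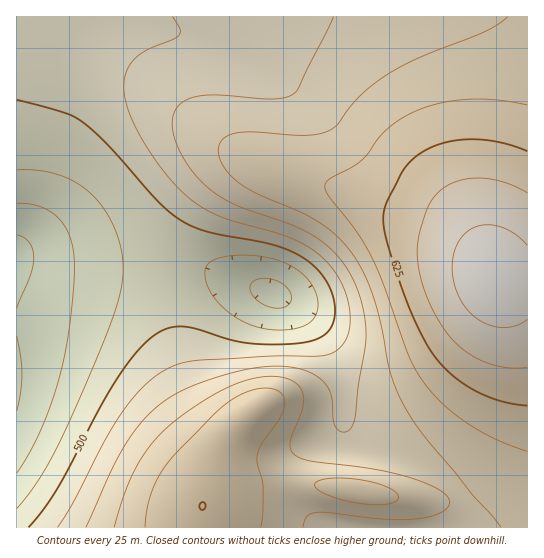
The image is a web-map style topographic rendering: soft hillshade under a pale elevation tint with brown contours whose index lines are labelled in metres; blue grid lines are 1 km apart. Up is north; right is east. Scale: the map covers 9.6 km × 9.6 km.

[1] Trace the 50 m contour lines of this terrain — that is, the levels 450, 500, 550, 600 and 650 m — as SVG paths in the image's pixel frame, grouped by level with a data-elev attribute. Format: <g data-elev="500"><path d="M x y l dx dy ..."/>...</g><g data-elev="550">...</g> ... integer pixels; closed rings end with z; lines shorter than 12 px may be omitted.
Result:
<g data-elev="450"><path d="M271 307l-10-4-8-8-3-8 4-6 8-3 11 1 9 4 7 7 3 8-3 7-7 3z"/><path d="M17 203l12 1 12 3 10 5 9 7 6 10 5 10 3 14 0 14-5 63-11 51-18 50-11 23-12 19"/></g><g data-elev="500"><path d="M17 100l49 13 17 10 26 23 52 58 12 11 12 8 26 10 64 12 16 6 13 7 13 11 9 12 7 14 2 15-2 13-6 10-10 6-15 4-29 1-27-1-17-4-34-10-13-3-15 2-13 7-17 17-19 25-19 32-41 78-14 22-15 18"/></g><g data-elev="550"><path d="M334 17l-36 72-5 5-8 4-11 1-57-4-23 2-9 4-8 6-4 8-1 11 3 15 8 17 12 17 14 14 13 9 13 7 55 19 21 10 22 17 16 20 6 14 6 16 4 16 1 16-11 82-2 10-3 4-4 3-5 0-4-3-3-7-2-23-4-12-11-11-18-7-20-3-24 2-26 6-32 10-19 9-15 9-13 11-13 15-21 34-30 65"/></g><g data-elev="600"><path d="M261 527l2-14 0-26-6-24 0-9 5-11 19-26 4-14-1-5-3-5-6-3-8-2-19 3-20 11-15 13-40 42-12 16-8 16-6 18-2 20"/><path d="M373 505l20-2 5-4 0-4-5-5-8-4-28-7-30 0-8 2-4 4 3 5 14 7 20 5z"/><path d="M527 105l-29-5-28-1-27 3-24 8-14 7-14 9-12 11-16 22-10 8-23 12-4 3-1 4 3 9 27 35 16 26 13 30 25 70 7 15 10 14 19 21 24 18 28 16 30 11"/></g><g data-elev="650"><path d="M527 193l-20-10-21-5-20 1-17 6-12 9-9 12-8 27-3 18 3 23 7 24 12 24 14 19 16 13 18 9 20 5 20-1"/></g>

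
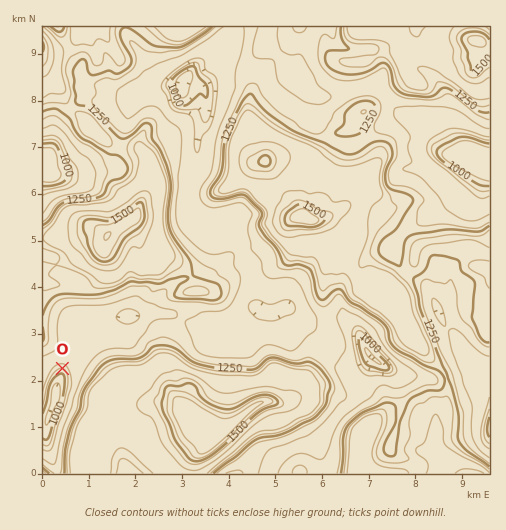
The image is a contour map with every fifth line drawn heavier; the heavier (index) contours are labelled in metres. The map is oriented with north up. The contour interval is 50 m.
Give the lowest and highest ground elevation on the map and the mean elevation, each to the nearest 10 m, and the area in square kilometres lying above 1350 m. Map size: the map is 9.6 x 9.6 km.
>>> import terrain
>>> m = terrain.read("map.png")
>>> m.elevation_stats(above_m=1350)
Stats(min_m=900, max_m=1630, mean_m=1260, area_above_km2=27.4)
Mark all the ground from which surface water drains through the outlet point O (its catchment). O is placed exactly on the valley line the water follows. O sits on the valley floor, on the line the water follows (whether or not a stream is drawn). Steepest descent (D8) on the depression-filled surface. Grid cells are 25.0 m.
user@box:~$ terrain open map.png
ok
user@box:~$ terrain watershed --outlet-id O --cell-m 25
8.242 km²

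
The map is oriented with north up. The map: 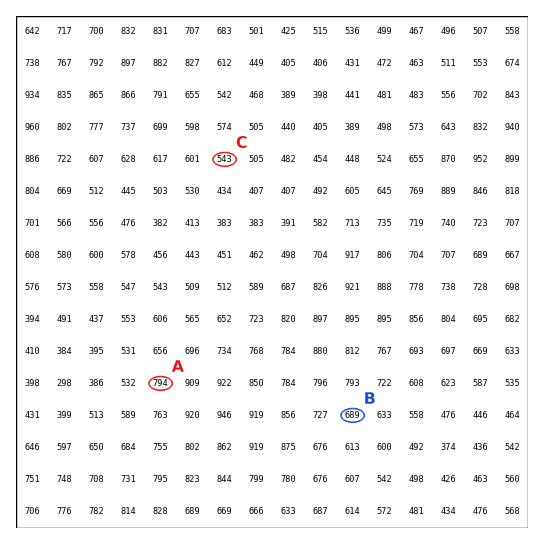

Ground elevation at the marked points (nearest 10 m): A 790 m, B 690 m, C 540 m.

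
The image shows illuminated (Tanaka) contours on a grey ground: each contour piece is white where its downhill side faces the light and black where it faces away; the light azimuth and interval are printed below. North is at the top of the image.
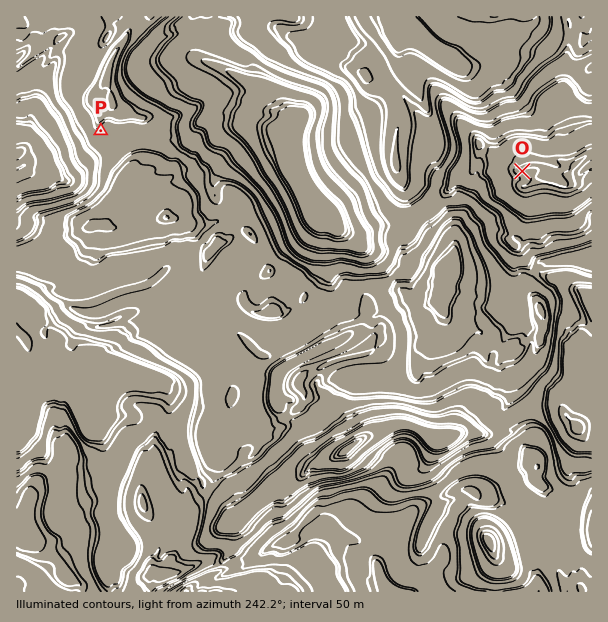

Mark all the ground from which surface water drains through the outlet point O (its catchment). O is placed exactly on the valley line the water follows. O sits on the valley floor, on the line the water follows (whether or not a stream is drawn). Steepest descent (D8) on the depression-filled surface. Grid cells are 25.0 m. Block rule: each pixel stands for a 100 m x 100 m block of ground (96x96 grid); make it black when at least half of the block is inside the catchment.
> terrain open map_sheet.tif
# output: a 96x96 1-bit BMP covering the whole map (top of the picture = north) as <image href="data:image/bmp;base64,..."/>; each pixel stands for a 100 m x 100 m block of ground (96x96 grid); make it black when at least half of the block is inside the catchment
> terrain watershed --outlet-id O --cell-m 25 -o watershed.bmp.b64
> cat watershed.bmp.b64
<image width="96" height="96" href="data:image/bmp;base64,Qk2+BAAAAAAAAD4AAAAoAAAAYAAAAGAAAAABAAEAAAAAAIAEAAATCwAAEwsAAAIAAAAAAAAA////AAAAAAAAAAAAAAAAAAAAAAAAAAAAAAAAAAAAAAAAAAAAAAAAAAAAAAAAAAAAAAAAAAAAAAAAAAAAAAAAAAAAAAAAAAAAAAAAAAAAAAAAAAAAAAAAAAAAAAAAAAAAAAAAAAAAAAAAAAAAAAAAAAAAAAAAAAAAAAAAAAAAAAAAAAAAAAAAAAAAAAAAAAAAAAAAAAAAAAAAAAAAAAAAAAAAAAAAAAAAAAAAAAAAAAAAAAAAAAAAAAAAAAAAAAAAAAAAAAAAAAAAAAAAAAAAAAAAAAAAAAAAAAAAAAAAAAAAAAAAAAAAAAAAAAAAAAAAAAAAAAAAAAAAAAAAAAAAAAAAAAAAAAAAAAAAAAAAAAAAAAAAAAAAAAAAAAAAAAAAAAAAAAAAAAAAAAAAAAAAAAAAAAAAAAAAAAAAAAAAAAAAAAAAAAAAAAAAAAAAAAAAAAAAAAAAAAAAAAAAAAAAAAAAAAAAAAAAAAAAAAAAAAAAAAAAAAAAAAAAAAAAAAAAAAAAAAAAAAAAAAAAAAAAAAAAAAAAAAAAAAAAAAAAAAAAAAAAAAAAAAAAAAAAAAAAAAAAAAAAAAAAAAAAAAAAAAAAAAAAAAAAAAAAAAAAAAAAAAAAAAAAAAAAAAAAAAAAAAAAAAAAAAAAAAAAAAAAAAAAAAAAAAAAAAAAAAAAAAAAAAAAAAAAAAAAAAAAAAAAAAAAAAAAAAAAAAAAAAAAAAAAAAAAAAAAAAAAAAAAAAAAAAAAAAAAAAAAAAAAAAAAAAAAAAAAAAAAAAAAAAAAAAAAAAAAAAAAAAAAAAAAAAAAAAAAAAAAAAAAAAAAAAAAAAAAAAAAAAAAAAAAAAAAAAAAAAAAAAAAAAAAAAAAAAAAAAAAAAAAAAAAAAAAAAAAAAAAAAAAAAAAAAAAAAAAAAAAAAAAAAAAAAAAAACAAAAAAAAAAAAAAAGAAAAAAAAAAAAAAAPAAAAAAAAAAAAAAAfAAAAAAAAAAAAAAA/AAAAAAAAAAAAAAD/AAAAAAAAAAAAAAD/gAAAAAAAAAAAAAD/gAAAAAAAAAAAAAH/wAAAAAAAAAAAAAH/4AAAAAAAAAAAAAP/4AAAAAAAAAAAAAP//gAAAAAAAAAAAAP//4AAAAAAAAAAAAf//8AAAAAAAAAAAAf//4AAAAAAAAAAAAf//wAAAAAAAAAAAAf//gAAAAAAAAAAAAf//AAAAAAAAAAAAAf//AAAAAAAAAAAAAf//AAAAAAAAAAAAAP//AAAAAAAAAAAAAP/+AAAAAAAAAAAAAP/+AAAAAAAAAAAAAf/8AAAAAAAAAAAAAf/8AAAAAAAAAAAAA//4AAAAAAAAAAAAA//4AAAAAAAAAAAAD//wAAAAAAAAAAAAH//wAAAAAAAAAAAAP//gAAAAAAAAAAAAP//AAAAAAAAAAAAAH/+AAAAAAAAAAAAAH/4AAAAAAAAAAAAAD/gAAAAAAAAAAAAAA/AAAAAAAAAAAAAAAOAAAAAAAAAAAAAAAMAAAAAAAAAAAAAAAAAAAAAAAAAAAAAAAAAAAAA="/>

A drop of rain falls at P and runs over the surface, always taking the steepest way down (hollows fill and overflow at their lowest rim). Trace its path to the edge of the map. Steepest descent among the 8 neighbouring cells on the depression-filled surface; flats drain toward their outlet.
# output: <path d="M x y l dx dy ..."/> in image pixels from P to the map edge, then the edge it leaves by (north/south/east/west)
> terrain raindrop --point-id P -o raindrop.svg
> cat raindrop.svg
<path d="M101 131l3 0 6 6 0 3-18 18-3 0-12 12-3 0-9 9-5 0-1-2-11 0-6-3-13 0-6-6 0-1-6 3"/>
exit: west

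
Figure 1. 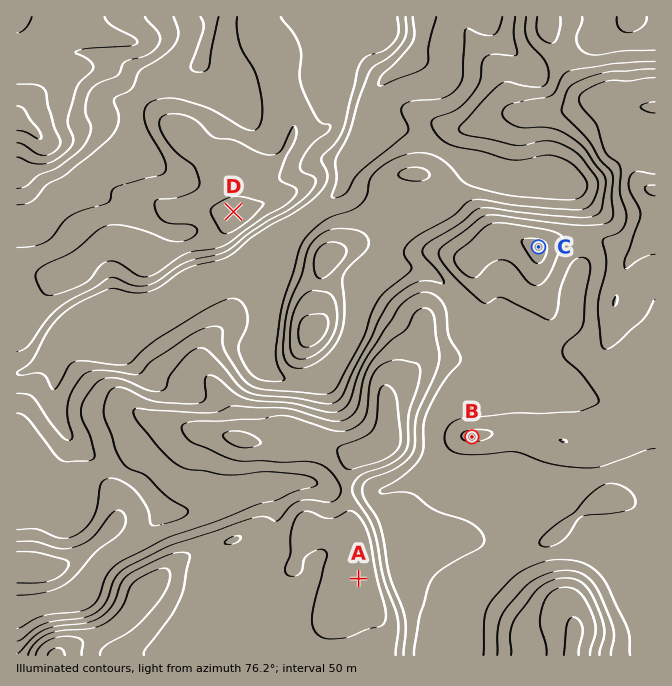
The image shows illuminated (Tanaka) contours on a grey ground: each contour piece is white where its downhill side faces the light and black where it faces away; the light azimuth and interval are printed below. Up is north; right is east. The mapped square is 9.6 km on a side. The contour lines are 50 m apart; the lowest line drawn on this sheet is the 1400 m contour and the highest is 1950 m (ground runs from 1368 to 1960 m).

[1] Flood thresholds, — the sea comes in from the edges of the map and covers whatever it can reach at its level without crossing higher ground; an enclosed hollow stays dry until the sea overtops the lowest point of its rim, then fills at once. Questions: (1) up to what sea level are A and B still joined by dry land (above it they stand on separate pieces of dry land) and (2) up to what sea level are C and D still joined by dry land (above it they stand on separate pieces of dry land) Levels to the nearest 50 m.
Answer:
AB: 1650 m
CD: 1500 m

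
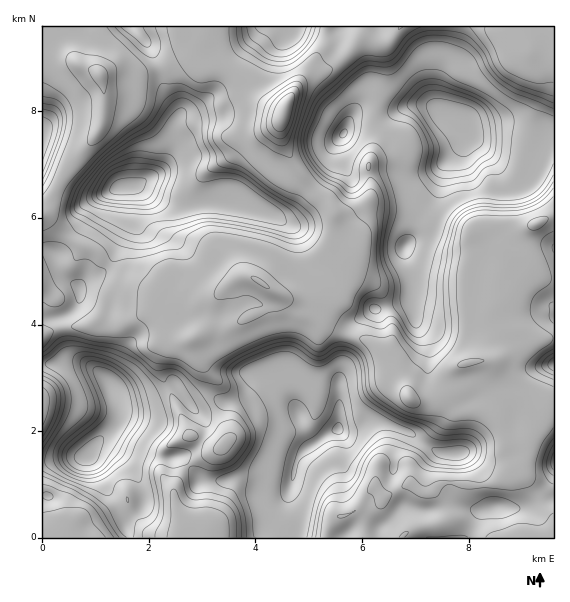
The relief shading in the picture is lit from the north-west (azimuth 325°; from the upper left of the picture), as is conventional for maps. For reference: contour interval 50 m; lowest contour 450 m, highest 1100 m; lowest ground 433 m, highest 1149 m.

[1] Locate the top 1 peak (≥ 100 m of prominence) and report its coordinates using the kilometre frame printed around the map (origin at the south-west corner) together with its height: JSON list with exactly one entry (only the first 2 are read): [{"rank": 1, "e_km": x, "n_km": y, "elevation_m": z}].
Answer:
[{"rank": 1, "e_km": 4.51, "n_km": 7.94, "elevation_m": 1149}]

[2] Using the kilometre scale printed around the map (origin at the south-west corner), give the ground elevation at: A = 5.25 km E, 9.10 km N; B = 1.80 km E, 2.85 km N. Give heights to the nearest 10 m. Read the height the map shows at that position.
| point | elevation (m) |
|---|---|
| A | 900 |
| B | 610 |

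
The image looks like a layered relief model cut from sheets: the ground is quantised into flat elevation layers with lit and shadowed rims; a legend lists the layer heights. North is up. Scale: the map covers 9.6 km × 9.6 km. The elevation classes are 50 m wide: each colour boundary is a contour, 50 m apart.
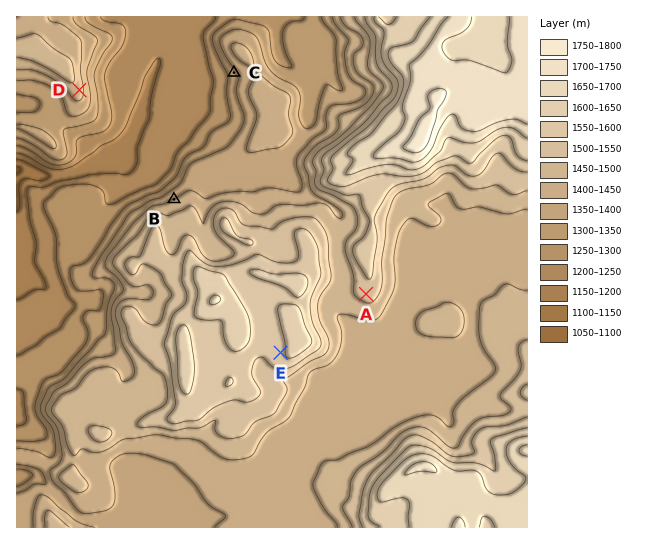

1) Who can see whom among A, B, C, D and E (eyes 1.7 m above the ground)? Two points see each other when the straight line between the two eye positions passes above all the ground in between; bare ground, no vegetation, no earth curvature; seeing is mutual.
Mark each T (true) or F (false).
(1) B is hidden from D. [F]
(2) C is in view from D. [T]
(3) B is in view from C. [T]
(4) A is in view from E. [F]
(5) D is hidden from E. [T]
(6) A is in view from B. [F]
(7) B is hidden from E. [T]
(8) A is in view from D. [F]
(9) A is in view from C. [F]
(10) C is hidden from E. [T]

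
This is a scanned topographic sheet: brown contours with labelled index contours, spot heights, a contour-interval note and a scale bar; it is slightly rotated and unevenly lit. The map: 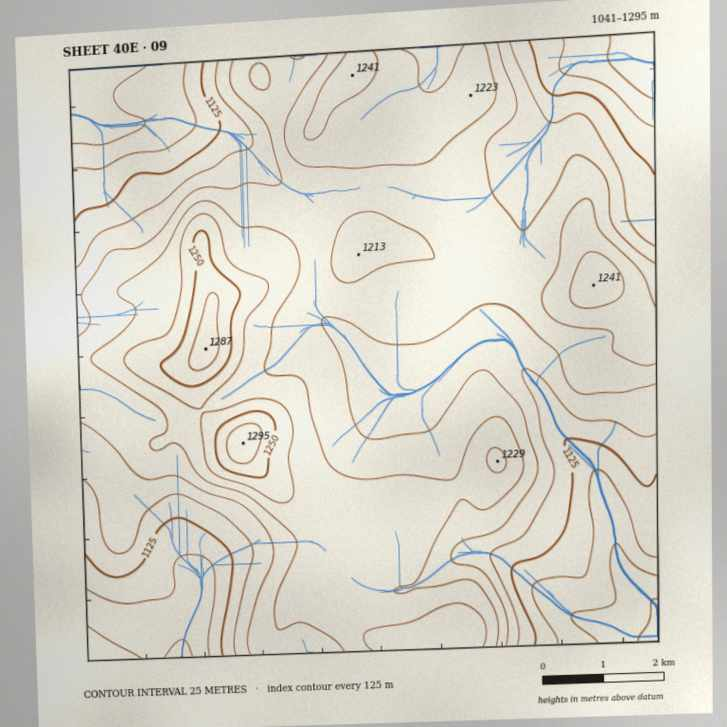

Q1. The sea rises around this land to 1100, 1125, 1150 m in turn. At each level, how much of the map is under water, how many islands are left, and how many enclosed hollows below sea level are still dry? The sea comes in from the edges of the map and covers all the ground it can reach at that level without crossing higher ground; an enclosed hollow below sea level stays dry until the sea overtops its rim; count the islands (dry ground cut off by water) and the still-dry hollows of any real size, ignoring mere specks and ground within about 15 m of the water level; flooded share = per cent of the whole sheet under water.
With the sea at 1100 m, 11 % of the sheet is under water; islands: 0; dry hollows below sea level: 0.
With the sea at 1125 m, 18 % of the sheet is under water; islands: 0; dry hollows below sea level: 0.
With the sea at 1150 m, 26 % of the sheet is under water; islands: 0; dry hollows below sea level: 0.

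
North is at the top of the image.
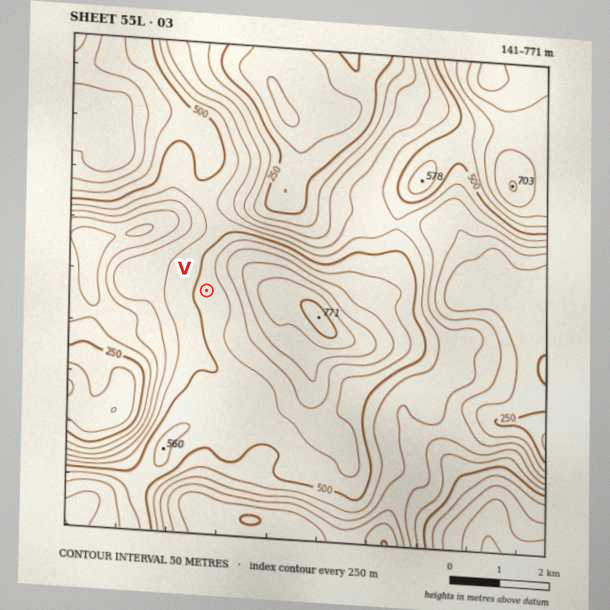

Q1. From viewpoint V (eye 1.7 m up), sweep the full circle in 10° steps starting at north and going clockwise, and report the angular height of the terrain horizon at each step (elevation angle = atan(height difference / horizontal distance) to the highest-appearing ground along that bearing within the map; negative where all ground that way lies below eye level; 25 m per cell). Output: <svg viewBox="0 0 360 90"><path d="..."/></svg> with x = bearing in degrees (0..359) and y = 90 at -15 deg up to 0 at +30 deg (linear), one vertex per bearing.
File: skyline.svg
<svg viewBox="0 0 360 90"><path d="M0 58l10-3 10-4 10-4 10-3 10-2 10-1 10-1 10-1 10 0 10 2 10 3 10 3 10 4 10 1 10 2 10 2 10 3 10 0 10-1 10 0 10-2 10 8 10 0 10 0 10 0 10 1 10 0 10 0 10 1 10-5 10-5 10-2 10 0 10 3 10 2"/></svg>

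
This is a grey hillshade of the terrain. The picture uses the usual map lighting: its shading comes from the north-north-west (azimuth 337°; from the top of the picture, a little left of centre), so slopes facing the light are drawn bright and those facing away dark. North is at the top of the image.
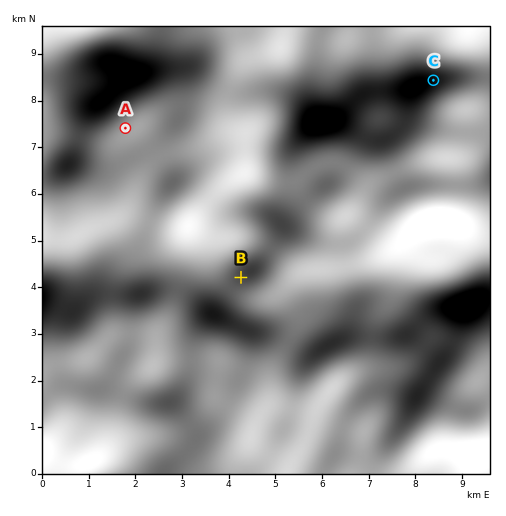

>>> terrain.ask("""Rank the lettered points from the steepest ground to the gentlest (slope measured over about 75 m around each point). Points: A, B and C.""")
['C', 'B', 'A']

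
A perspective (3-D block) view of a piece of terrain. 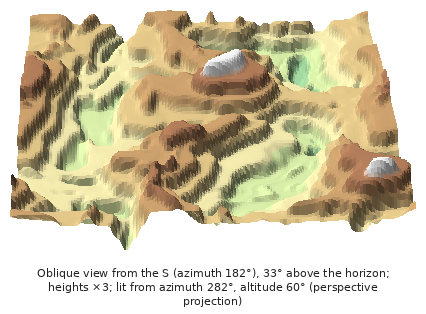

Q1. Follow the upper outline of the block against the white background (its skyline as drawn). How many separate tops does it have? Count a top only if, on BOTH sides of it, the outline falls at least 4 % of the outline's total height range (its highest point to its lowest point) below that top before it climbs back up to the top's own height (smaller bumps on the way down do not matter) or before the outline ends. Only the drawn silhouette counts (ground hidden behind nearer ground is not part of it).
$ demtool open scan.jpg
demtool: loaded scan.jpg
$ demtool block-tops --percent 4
5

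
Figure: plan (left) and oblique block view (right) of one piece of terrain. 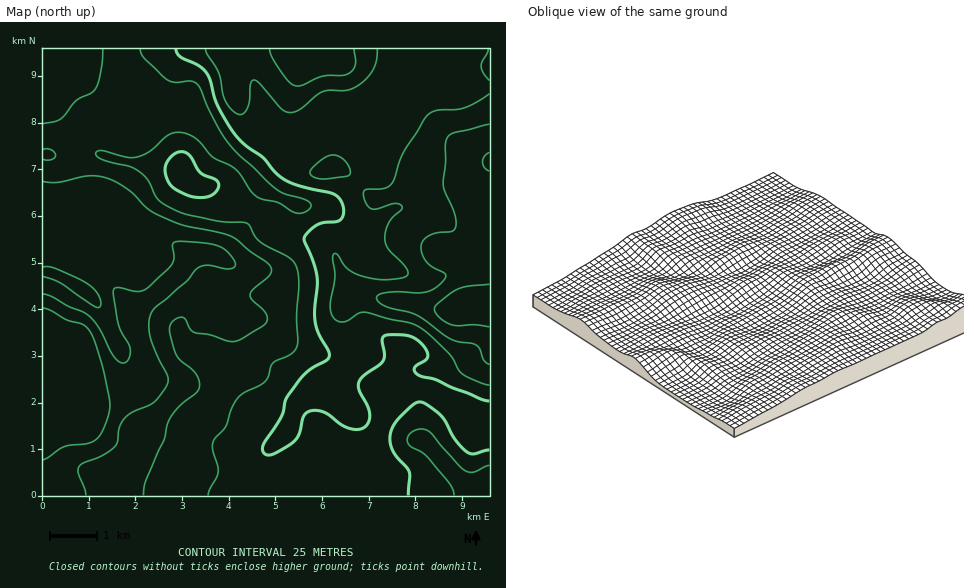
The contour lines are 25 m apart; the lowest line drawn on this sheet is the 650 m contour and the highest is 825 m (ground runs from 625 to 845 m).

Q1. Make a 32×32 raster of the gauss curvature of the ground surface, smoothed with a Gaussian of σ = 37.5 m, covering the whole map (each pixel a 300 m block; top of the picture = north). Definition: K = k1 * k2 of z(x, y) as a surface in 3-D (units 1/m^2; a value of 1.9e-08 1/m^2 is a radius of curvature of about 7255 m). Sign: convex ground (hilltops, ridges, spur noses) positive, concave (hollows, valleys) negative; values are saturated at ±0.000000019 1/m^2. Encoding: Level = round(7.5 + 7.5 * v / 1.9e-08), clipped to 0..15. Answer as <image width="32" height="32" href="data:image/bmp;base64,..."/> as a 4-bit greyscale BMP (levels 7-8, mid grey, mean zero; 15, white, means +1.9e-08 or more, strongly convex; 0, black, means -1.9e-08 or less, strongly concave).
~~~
<image width="32" height="32" href="data:image/bmp;base64,Qk12AgAAAAAAAHYAAAAoAAAAIAAAACAAAAABAAQAAAAAAAACAAATCwAAEwsAABAAAAAAAAAAAAAAABEREQAiIiIAMzMzAERERABVVVUAZmZmAHd3dwCIiIgAmZmZAKqqqgC7u7sAzMzMAN3d3QDu7u4A////AIh3iHeIdoh4h3h3eIin81pXiHdmmYh3d3d4iHiJNoIKWad4iIeJd3eId4d4dmenuIR3M3hmh4h4qHeIdzzlWeWGv2e2doZ4iIuYhlQb/XqXeJyI90nYZ4h2WZv1VnhXh3iJcViHd4iHd0ZVtohEeIR3d3V4h2d2eHdN9omJVYaWd3dlacVodomHfqNZh4dGi3iJaYh6d7dnd4RGeVWHZouHq4xkeneWaYiFV3mKzGBWhe8FdZl2eYd4d2ZHmfx3h7S5CKWth5mImHeZiWd0/ne4admUaKiXiHd3rSL7AK2GVo9ZdYdkZ3d2h48CzVh81mVzGIiIeHeHeIhDZ7iZQGfXZYmIhmaLppqIdJmqiaWHN3iIeIeYzHeGJsiHZ2n3WXd4h4dVabc3/wfUR2p3hnd3iIendneTBHhIhldmh3h3d4h0VIm3h2VY+JtoeJeIeGeZp3a5mpZYQLd2WXaHeHdnisd2i2b5eUqfgDd2hmiHqFR3IH+zg2ibWvl5iIiHeeZXp3d++NVSGJd3eId3iYmWd4h5ZFVl6nh3Z4h3d3p4dneIeFVnaHh3d3eIh4dniIiHWHh4hmpndmiHiHd2aYeId3mId7fPd3VKtWd3d3iHh3mHeGXfRYh4iLVGeId4h3iIh3h4ehGqicdPs3iHd3iId4d1iRHuMnqoeYZ3iId4"/>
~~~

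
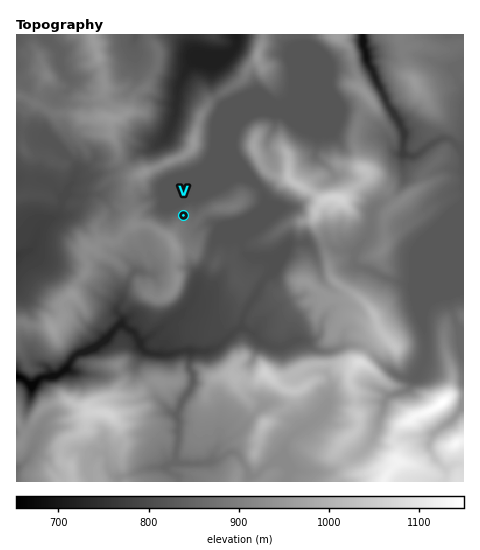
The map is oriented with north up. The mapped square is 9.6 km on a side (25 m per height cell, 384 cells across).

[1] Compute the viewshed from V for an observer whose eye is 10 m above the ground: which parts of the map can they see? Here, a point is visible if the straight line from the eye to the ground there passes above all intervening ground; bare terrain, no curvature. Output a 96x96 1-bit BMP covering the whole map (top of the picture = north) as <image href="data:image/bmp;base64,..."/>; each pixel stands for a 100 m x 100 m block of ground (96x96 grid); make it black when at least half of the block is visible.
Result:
<image width="96" height="96" href="data:image/bmp;base64,Qk2+BAAAAAAAAD4AAAAoAAAAYAAAAGAAAAABAAEAAAAAAIAEAAATCwAAEwsAAAIAAAAAAAAA////AAAAAAAAAAAAAAAAAAACAAAAAAAAAAAAAAADAAAAAAAAAAAAAAADAAAAAAAAAAAAAAADgAAAAAAAAAAAAAABgAAAAAAAAAAAAAABwAAAAAAAAAAAAAAAwAAAAAAAAAAAAAAAYAAAAAAAAAAAAAAAgAAAAAAAAAAAAAAAgAAAAAAAAAAAAAAAAAAAAAAAAAAAAAAAAAAAAAAAAAAAAAAAIAAAAAAAAAAAAAAAAAAAAAAAAAAAAAAAAAAAAAAAAAAAAAAAAIAAAAAAAAAAAAAAAOAAAAAAAAAAAAAAAPAAAAAAAAAAAAAAAfgAAAAAAAAAEAAAAHwAAAAAAAAAHAAAAAAAAAAAAAAAAgIAAAAAAAAAAAAQAAIAAAAAAAAAAAwf8AMAAAAAAAAAAAYf/A8AAAAAAAAAAAYff/+AAAAAAAAAAAOcH//gAAAAAAAAAAHAB//gAAAAAAAAAAAAAIDEgAAAAAAAAAAAAMAPgAAAAAAAAAAAAOA/AAAAAAAAAAAAATB+AAAAAAAAAAAAAzA8AAAAAAAAAAAAAxgMAAAAAAAAAAAABwAIAAAAAAAAAAAABwAIAAAAAAAAAAAADYAYAAAAAAAAAAAAHIAwAAAAAAAAAAAAHoBgAAAAAAAAAAAAPgDAAAAAAAAAAAAAMAOAAAAAAAAAAAAAcAQAAAAAAAAAAAAAeBgAAAAAAAAAAAAAfjAAAAAAAAAAAAAAfjAAAAAAAAAAAAAAPiAAAAAAAAAAAAAAPmAAAAAAAAAAAAAAHmAAAAAAAAAAAAAADuAAAAAAAAAAAAAAD8AAAAAAAAAAEAAAAMAAAAAAAAAAMAAAAMAAAAAAAAAAYQACAYAAAAAAAAAB4AADCYAAAAAAAAAD4AAB2QAAAAAAAAAv9gAA/wAAAAAAAAB//gAAfwAAAAAAAAA///wAHwAAAAAAAAA///wAB4AAAAAAAAAP/+AAA4AAAAAAAAB//+AAB8AAAAAAAAB///8AD+AAAAAAAAD///8AfAAAAAAAAAB///8B+AAAAAAAAAB///8H4AAAAAAAAAA////fwAAAAAAAAAAP///8wAAAAAAAAAAD///4YAAAAAAAAAAA///4QAAAAAAAAAAAH//wQAAAAAAAAAAAB//wQAAAAAAAAAAAA//gAAAAAAAAAAAAAD/gAAAAAAAAAAAAAD/gAAAAAAAAAAAAAD/gAAAAAAAAAAAAAB/AAAAAAAAAAAAAAB+AAAAAAAAAAAAAAB+AAAAAAAAAAAAAAB/AAAAAAAAAAAAAAA/gAAAAAAAAAAAAAA/wAAAAAAAAAAAAAA/4AAAAAAAAAAAAAA/4AAAAAAAAAAAAAA/+AAAAAAAAAAAAAAP/AAAAAAAAAAAAAAH/AAAAAAAAAAAAAAD+AAAAAAAAAAAAAAD+AAAAAAAAAAAAAAB8AAAAAAAAAAAAAAA4AAAAAAAAAAAAAAAwAAAAAAAAAAAAAAAQAAAAAAAAAAAAAAAQAAAAAAAAAAAAAAAAAAAAAAAAAAAAAAAAAAAAAAAAAAAAAAAAAMAAAAA="/>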